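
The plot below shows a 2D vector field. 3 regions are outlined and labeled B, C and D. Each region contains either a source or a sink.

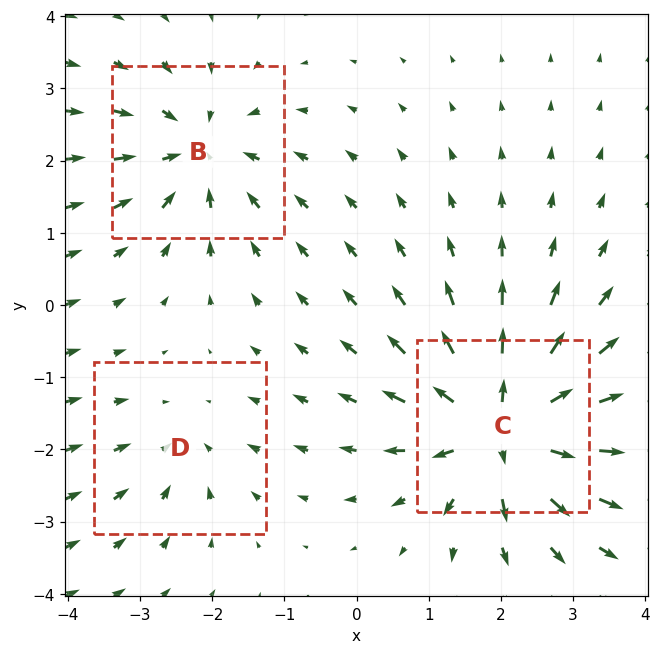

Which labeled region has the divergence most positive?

Divergence at each region's feature centre — B: about -4, C: about +6, D: about -2. Region C is most positive.

C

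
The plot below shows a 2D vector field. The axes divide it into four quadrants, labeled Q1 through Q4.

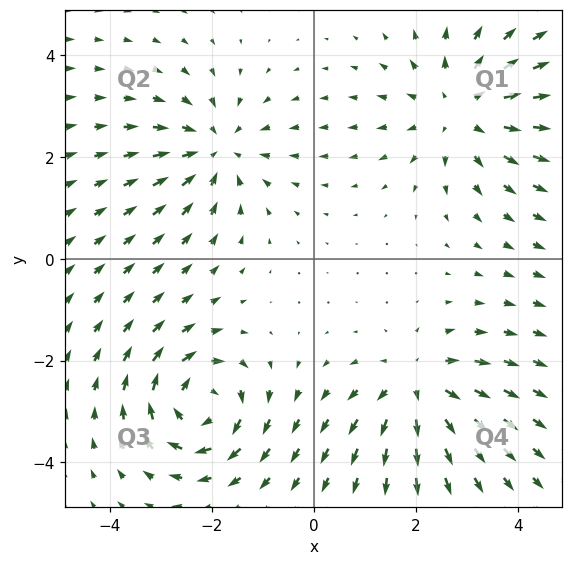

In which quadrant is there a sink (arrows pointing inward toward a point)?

The sink sits at approximately (-1.9, 2.1), which lies in quadrant Q2. The divergence there is about -4, negative as expected for a sink.

Q2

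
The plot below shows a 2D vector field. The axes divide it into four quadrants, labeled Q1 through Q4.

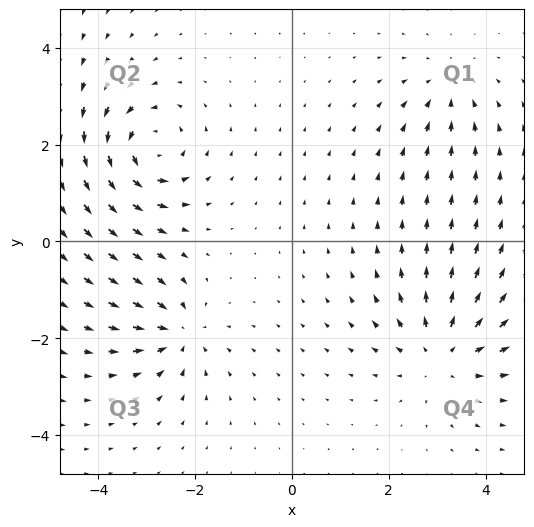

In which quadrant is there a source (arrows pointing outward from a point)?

The source sits at approximately (3.1, -2.3), which lies in quadrant Q4. The divergence there is about +4, positive as expected for a source.

Q4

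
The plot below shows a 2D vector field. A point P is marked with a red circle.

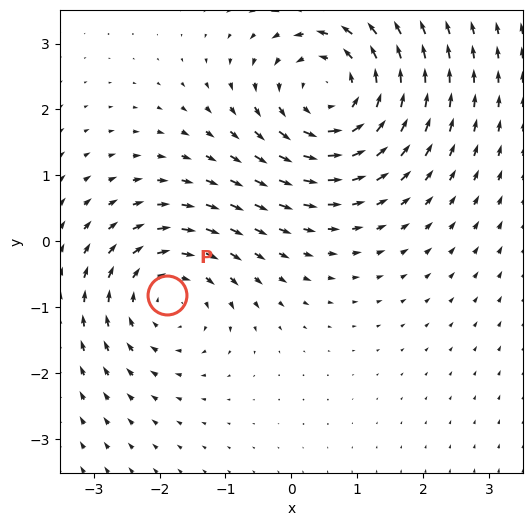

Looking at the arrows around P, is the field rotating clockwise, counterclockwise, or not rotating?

clockwise

Near P at (-1.9, -0.8) the arrows circulate clockwise. The curl (z-component) there is about -3; negative curl means clockwise rotation.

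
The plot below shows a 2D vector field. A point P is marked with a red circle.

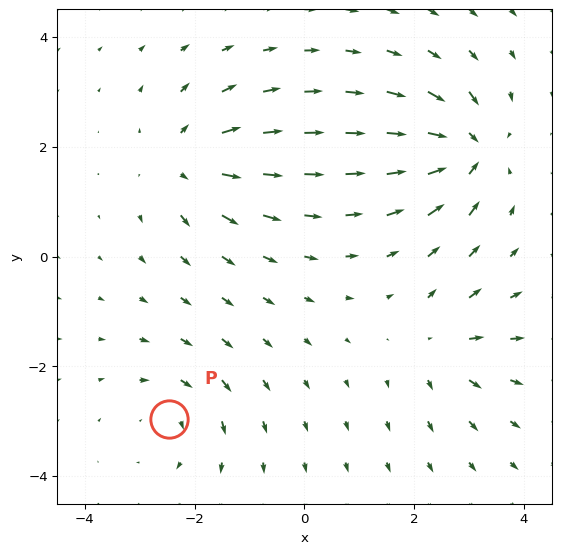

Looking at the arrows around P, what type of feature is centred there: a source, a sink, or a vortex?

At P (-2.5, -3.0) the arrows circulate clockwise. Divergence ≈0, curl about -3 — near-zero divergence with nonzero curl is a vortex.

vortex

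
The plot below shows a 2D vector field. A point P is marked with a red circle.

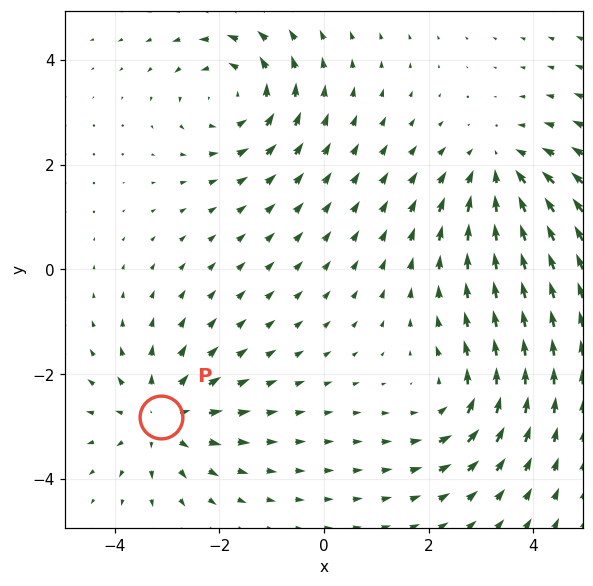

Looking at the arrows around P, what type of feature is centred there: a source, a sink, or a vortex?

At P (-3.1, -2.8) the arrows spread outward. Divergence about +5, curl ≈0 — positive divergence with near-zero curl is a source.

source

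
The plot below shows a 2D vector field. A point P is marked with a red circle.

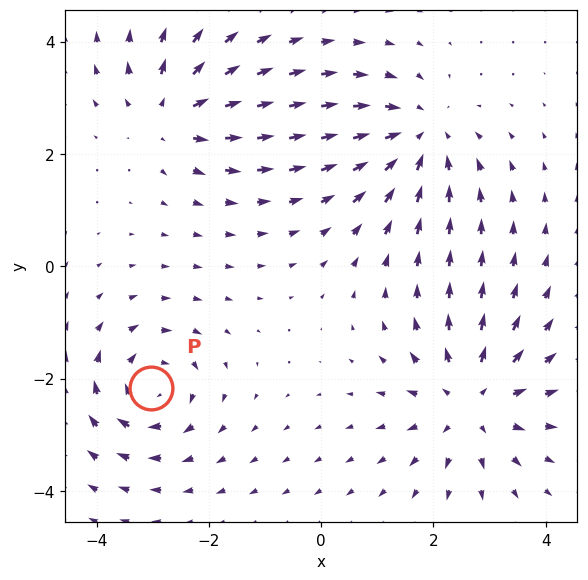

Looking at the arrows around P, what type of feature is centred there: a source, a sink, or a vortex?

vortex

At P (-3.0, -2.2) the arrows circulate clockwise. Divergence ≈0, curl about -4 — near-zero divergence with nonzero curl is a vortex.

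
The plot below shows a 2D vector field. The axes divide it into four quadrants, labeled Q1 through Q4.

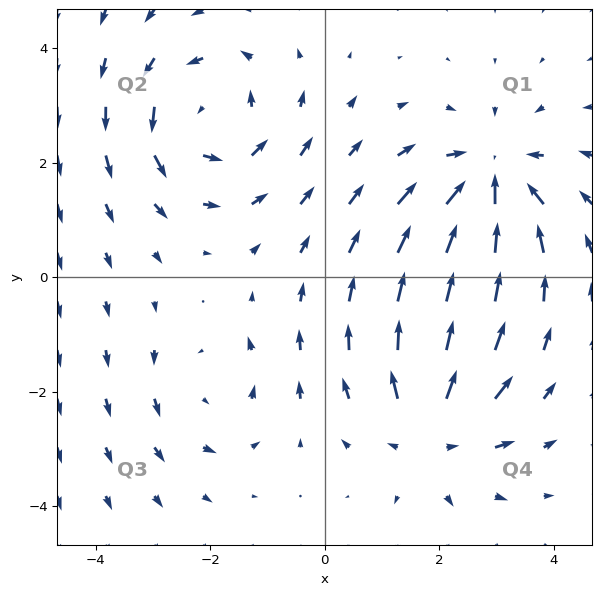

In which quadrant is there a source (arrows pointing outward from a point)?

The source sits at approximately (1.9, -2.7), which lies in quadrant Q4. The divergence there is about +4, positive as expected for a source.

Q4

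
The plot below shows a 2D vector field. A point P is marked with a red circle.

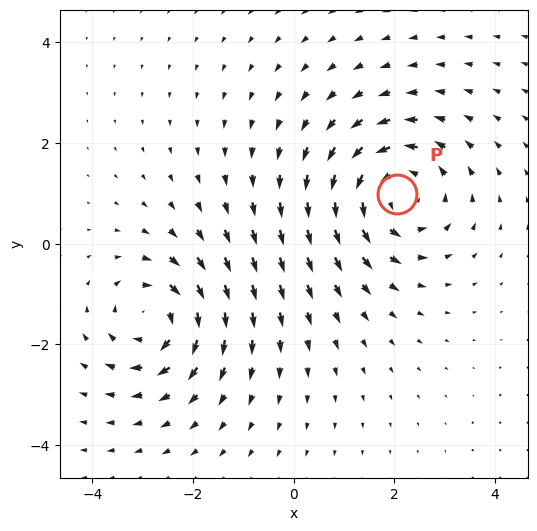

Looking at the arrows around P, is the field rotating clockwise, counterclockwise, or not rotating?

Near P at (2.1, 1.0) the arrows circulate counterclockwise. The curl (z-component) there is about +4; positive curl means counterclockwise rotation.

counterclockwise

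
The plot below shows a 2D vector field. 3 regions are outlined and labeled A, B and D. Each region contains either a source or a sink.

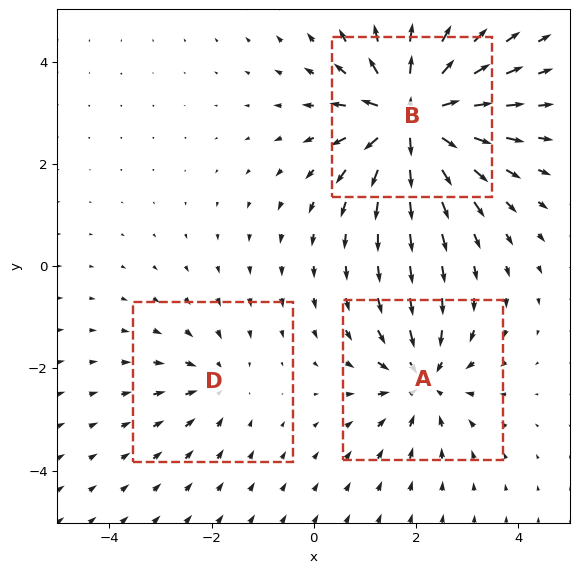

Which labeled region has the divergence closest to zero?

D

Divergence at each region's feature centre — A: about -4, B: about +6, D: about -2. Region D is closest to zero.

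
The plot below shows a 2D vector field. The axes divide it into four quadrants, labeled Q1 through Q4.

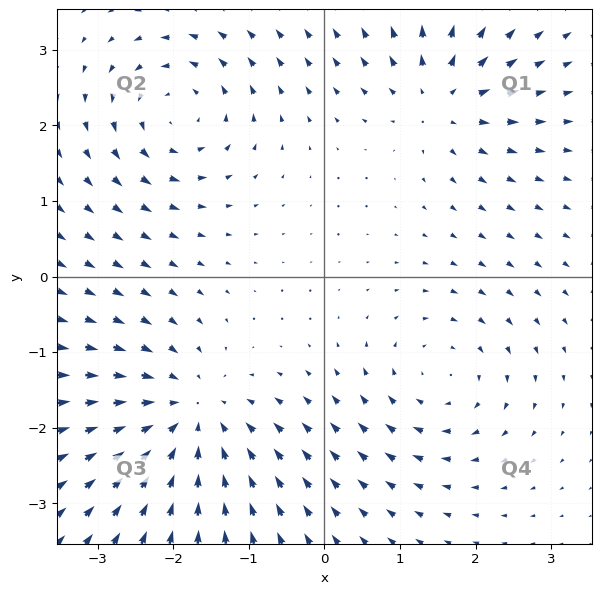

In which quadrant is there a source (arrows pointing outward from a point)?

Q1

The source sits at approximately (1.6, 2.3), which lies in quadrant Q1. The divergence there is about +4, positive as expected for a source.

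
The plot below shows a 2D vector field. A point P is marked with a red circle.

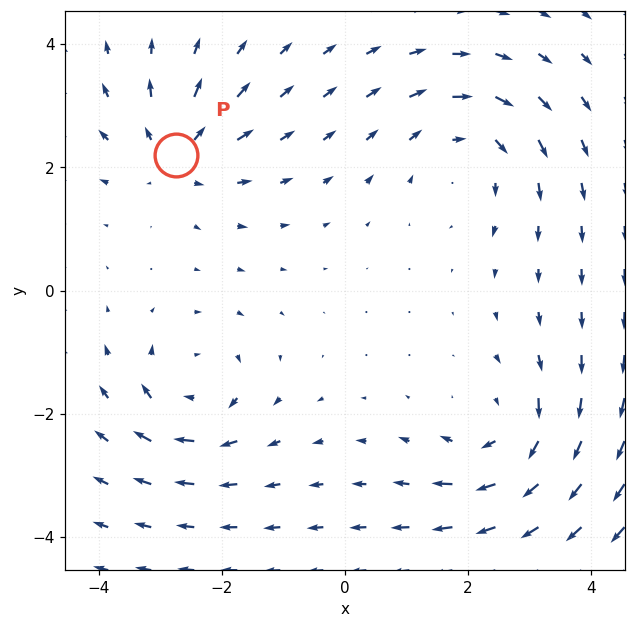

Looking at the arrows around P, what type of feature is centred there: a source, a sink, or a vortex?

At P (-2.7, 2.2) the arrows spread outward. Divergence about +4, curl ≈0 — positive divergence with near-zero curl is a source.

source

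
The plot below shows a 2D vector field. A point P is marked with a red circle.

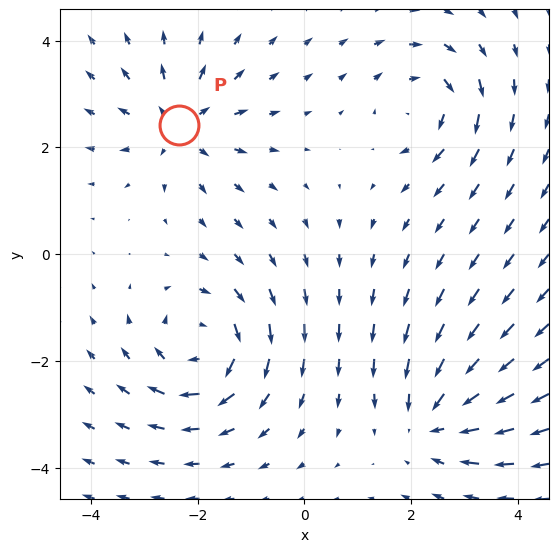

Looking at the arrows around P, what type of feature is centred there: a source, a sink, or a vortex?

At P (-2.3, 2.4) the arrows spread outward. Divergence about +4, curl ≈0 — positive divergence with near-zero curl is a source.

source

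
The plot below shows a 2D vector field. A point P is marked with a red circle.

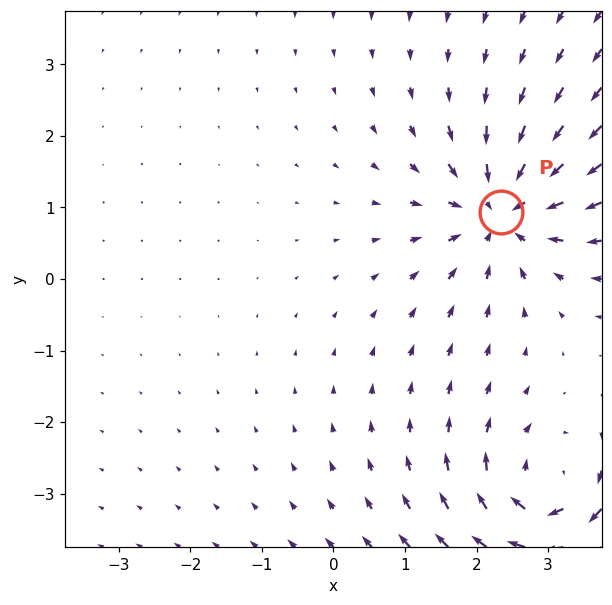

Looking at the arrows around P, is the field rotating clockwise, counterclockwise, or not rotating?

Near P at (2.3, 0.9) the arrows show no circulation. The curl there is ≈0.

not rotating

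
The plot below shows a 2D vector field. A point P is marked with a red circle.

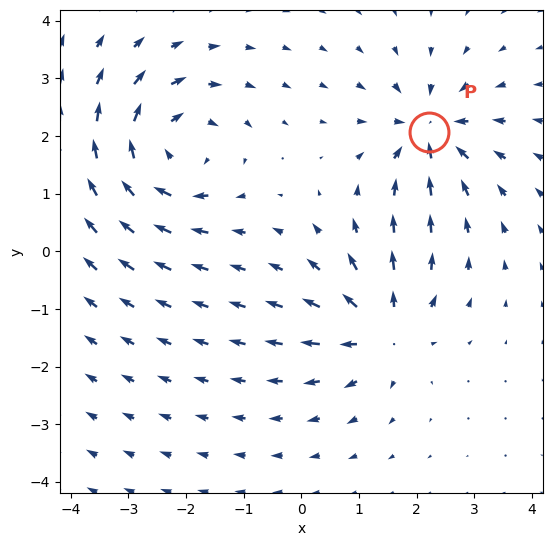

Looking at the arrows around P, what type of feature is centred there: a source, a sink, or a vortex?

sink

At P (2.2, 2.1) the arrows converge inward. Divergence about -5, curl ≈0 — negative divergence with near-zero curl is a sink.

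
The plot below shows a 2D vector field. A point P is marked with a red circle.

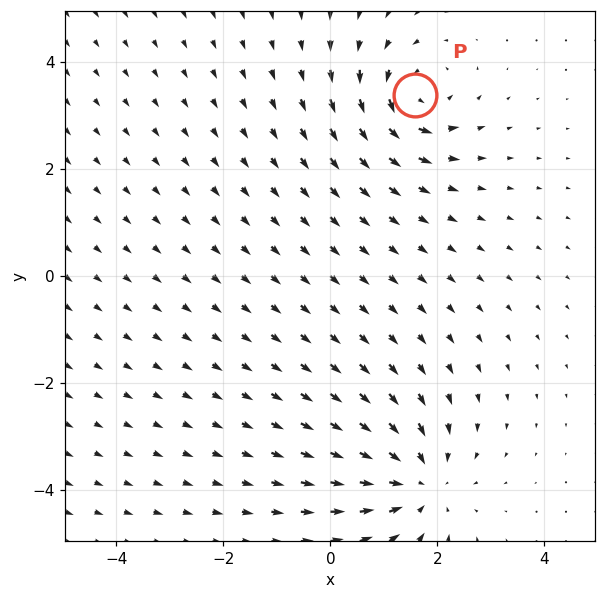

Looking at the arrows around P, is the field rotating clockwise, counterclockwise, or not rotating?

counterclockwise

Near P at (1.6, 3.4) the arrows circulate counterclockwise. The curl (z-component) there is about +4; positive curl means counterclockwise rotation.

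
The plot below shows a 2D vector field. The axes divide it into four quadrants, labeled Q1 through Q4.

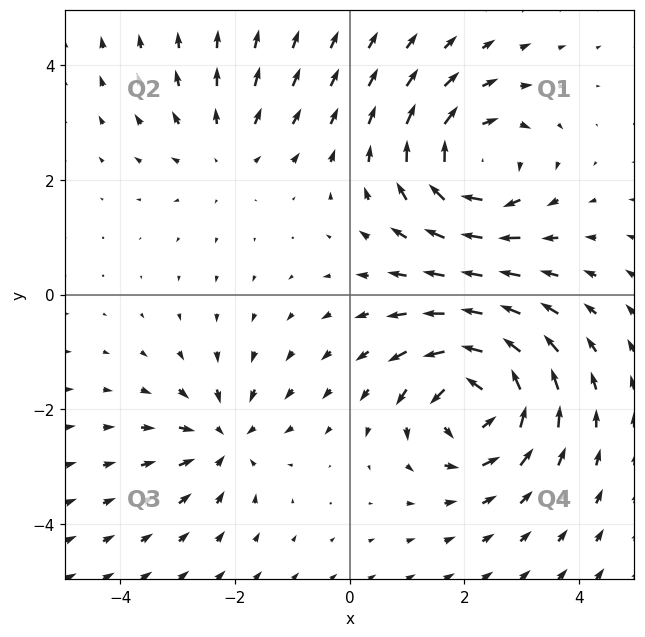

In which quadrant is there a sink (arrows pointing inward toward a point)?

The sink sits at approximately (-2.2, -2.5), which lies in quadrant Q3. The divergence there is about -4, negative as expected for a sink.

Q3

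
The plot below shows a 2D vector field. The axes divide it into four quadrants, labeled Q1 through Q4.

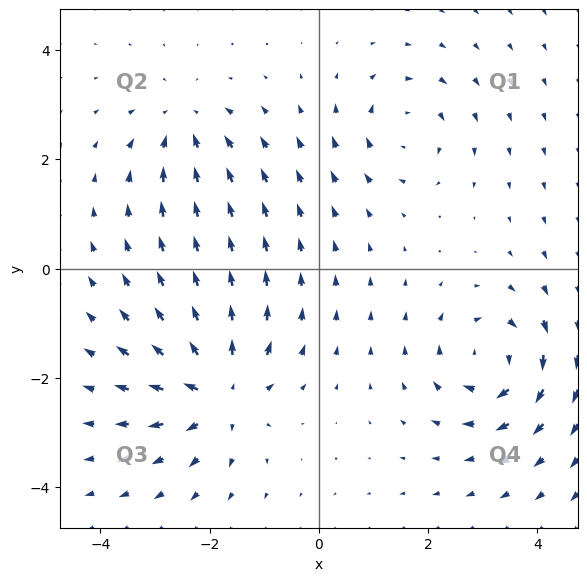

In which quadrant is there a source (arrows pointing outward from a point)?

The source sits at approximately (-1.8, -2.3), which lies in quadrant Q3. The divergence there is about +5, positive as expected for a source.

Q3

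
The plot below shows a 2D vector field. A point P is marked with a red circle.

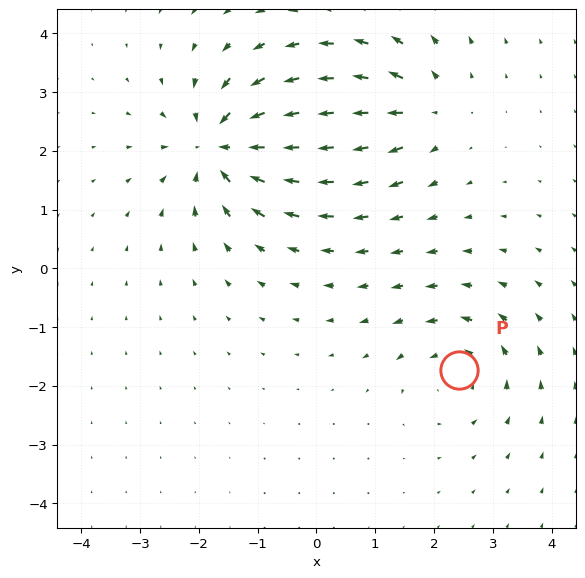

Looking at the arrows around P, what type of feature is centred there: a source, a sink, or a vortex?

vortex

At P (2.4, -1.7) the arrows circulate counterclockwise. Divergence ≈0, curl about +3 — near-zero divergence with nonzero curl is a vortex.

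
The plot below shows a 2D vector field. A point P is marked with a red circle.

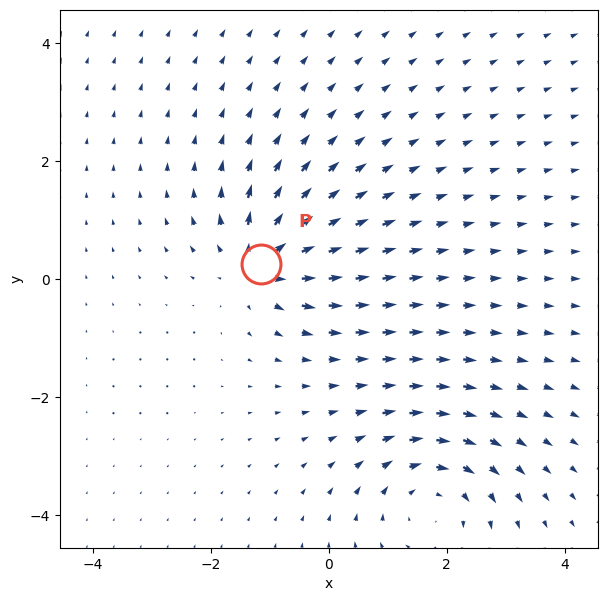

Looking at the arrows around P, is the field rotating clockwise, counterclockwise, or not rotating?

Near P at (-1.1, 0.3) the arrows show no circulation. The curl there is ≈0.

not rotating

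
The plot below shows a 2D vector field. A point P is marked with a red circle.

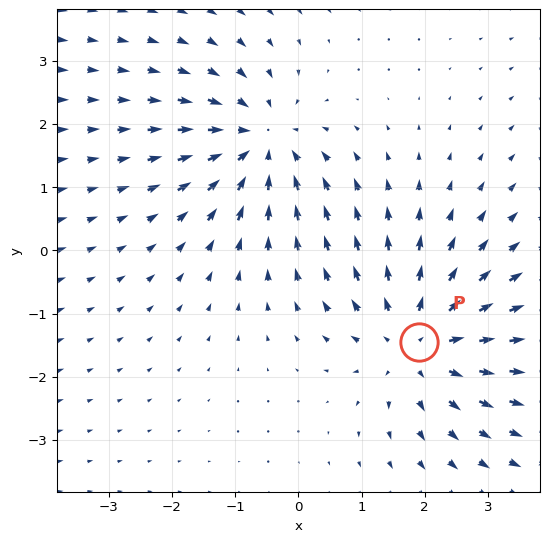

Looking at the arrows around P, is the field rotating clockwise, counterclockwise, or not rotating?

Near P at (1.9, -1.5) the arrows show no circulation. The curl there is ≈0.

not rotating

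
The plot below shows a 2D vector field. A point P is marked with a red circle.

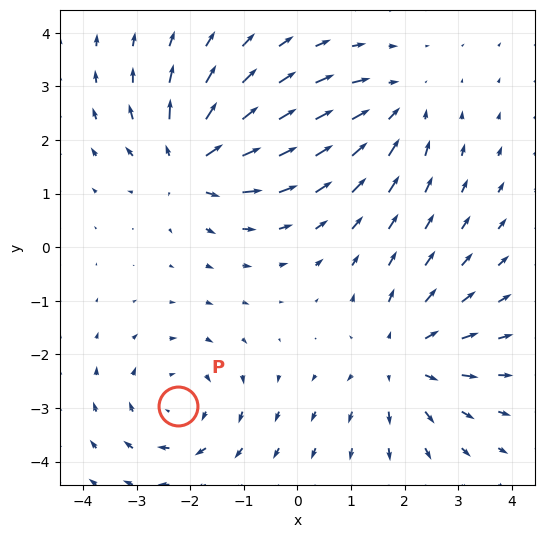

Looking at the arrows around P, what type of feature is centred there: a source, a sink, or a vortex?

At P (-2.2, -3.0) the arrows circulate clockwise. Divergence ≈0, curl about -3 — near-zero divergence with nonzero curl is a vortex.

vortex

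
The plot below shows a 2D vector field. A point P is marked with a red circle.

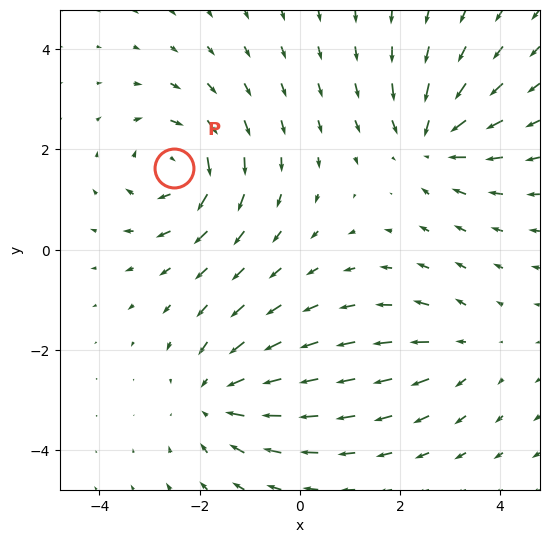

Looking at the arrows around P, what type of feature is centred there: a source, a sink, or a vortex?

At P (-2.5, 1.6) the arrows circulate clockwise. Divergence ≈0, curl about -6 — near-zero divergence with nonzero curl is a vortex.

vortex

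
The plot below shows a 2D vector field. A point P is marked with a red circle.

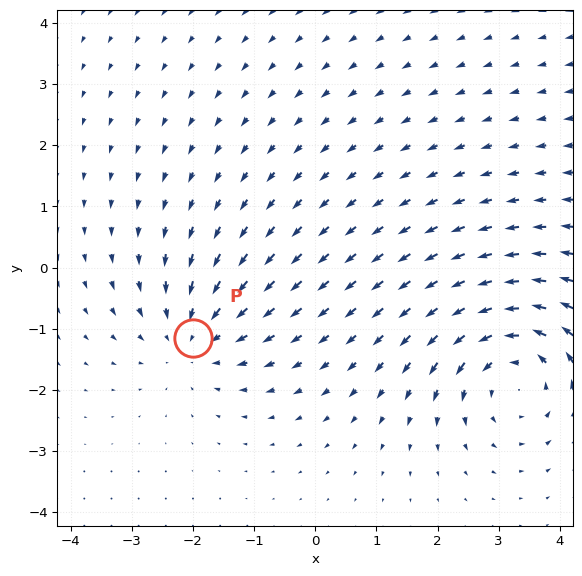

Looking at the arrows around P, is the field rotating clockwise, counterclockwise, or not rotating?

Near P at (-2.0, -1.2) the arrows show no circulation. The curl there is ≈0.

not rotating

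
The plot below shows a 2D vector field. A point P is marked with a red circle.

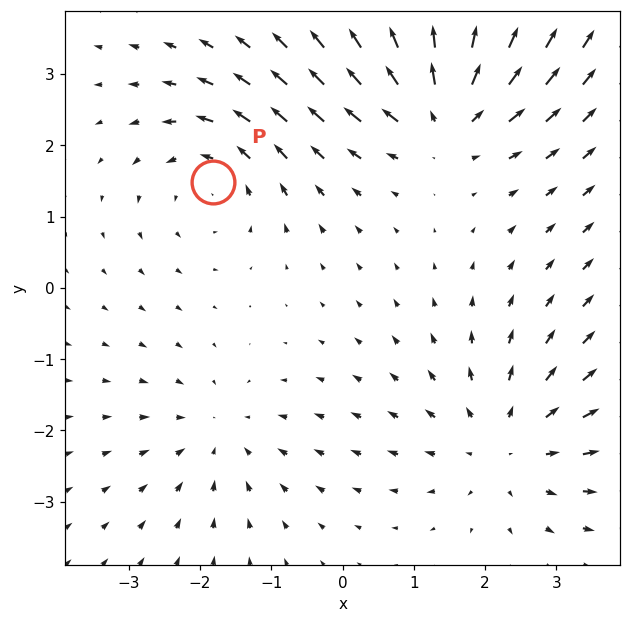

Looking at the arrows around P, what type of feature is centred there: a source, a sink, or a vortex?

At P (-1.8, 1.5) the arrows circulate counterclockwise. Divergence ≈0, curl about +3 — near-zero divergence with nonzero curl is a vortex.

vortex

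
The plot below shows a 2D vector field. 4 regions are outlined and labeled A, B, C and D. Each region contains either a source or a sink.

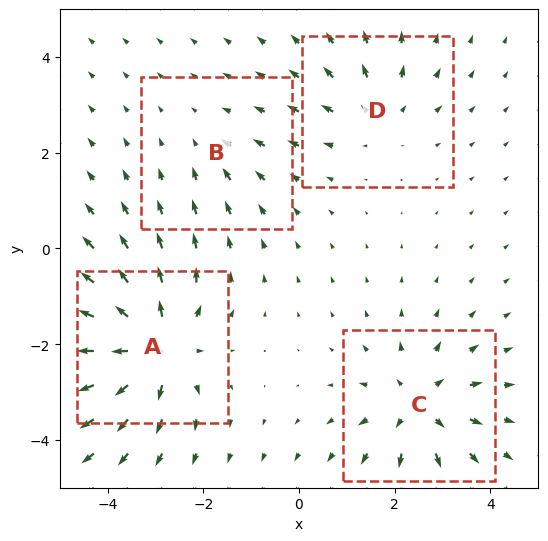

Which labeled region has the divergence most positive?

Divergence at each region's feature centre — A: about +7, B: about -2, C: about +5, D: about +4. Region A is most positive.

A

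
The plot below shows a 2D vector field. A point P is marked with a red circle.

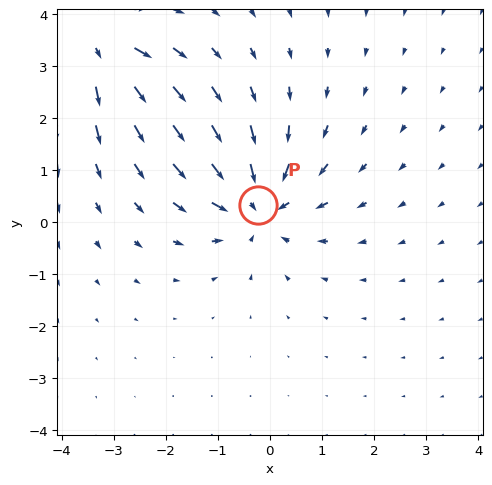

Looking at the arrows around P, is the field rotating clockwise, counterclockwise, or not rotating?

not rotating

Near P at (-0.2, 0.3) the arrows show no circulation. The curl there is ≈0.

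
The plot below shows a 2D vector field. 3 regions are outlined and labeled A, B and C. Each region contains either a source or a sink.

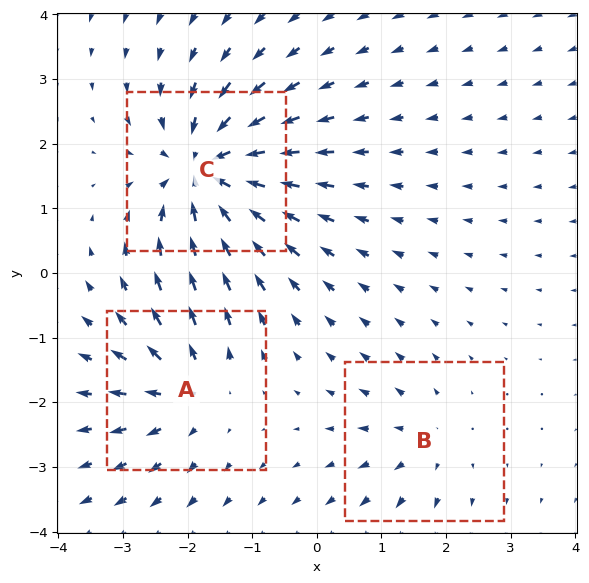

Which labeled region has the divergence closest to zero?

Divergence at each region's feature centre — A: about +4, B: about +2, C: about -6. Region B is closest to zero.

B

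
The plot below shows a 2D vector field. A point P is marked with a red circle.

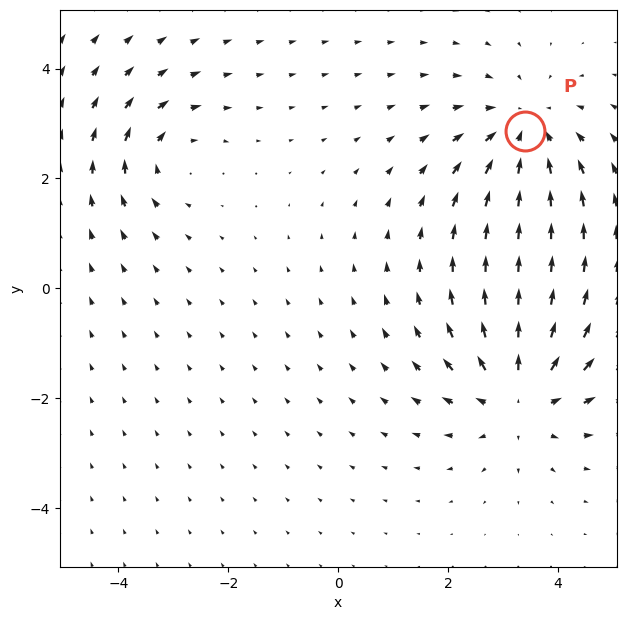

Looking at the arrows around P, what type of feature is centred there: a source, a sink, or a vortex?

sink

At P (3.4, 2.9) the arrows converge inward. Divergence about -4, curl ≈0 — negative divergence with near-zero curl is a sink.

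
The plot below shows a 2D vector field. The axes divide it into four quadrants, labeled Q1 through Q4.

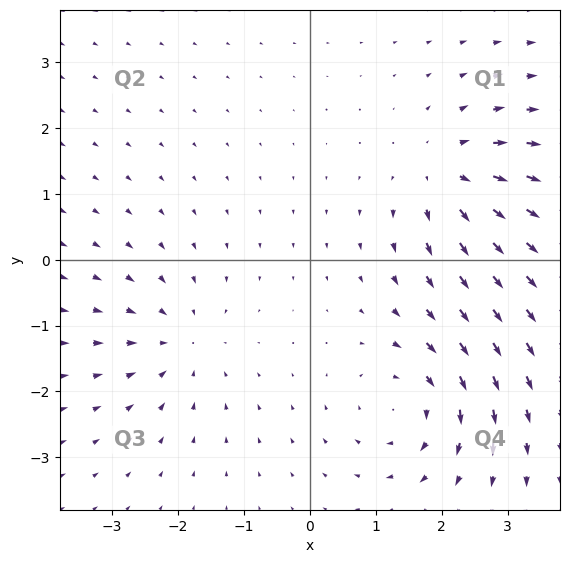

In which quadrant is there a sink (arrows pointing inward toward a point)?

The sink sits at approximately (-2.0, -1.3), which lies in quadrant Q3. The divergence there is about -3, negative as expected for a sink.

Q3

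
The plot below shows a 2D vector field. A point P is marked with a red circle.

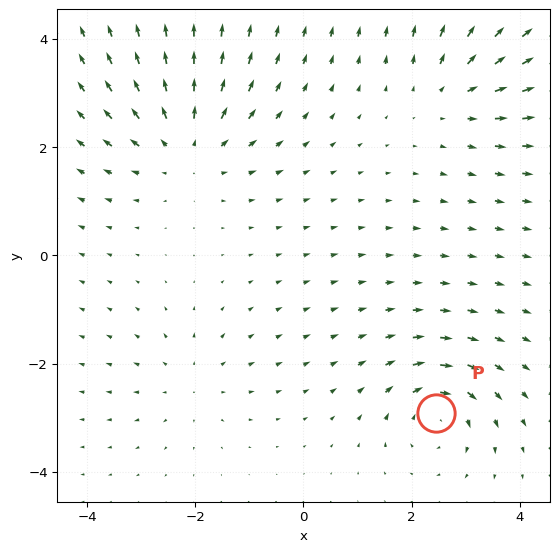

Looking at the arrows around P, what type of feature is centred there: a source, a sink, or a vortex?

At P (2.5, -2.9) the arrows circulate clockwise. Divergence ≈0, curl about -5 — near-zero divergence with nonzero curl is a vortex.

vortex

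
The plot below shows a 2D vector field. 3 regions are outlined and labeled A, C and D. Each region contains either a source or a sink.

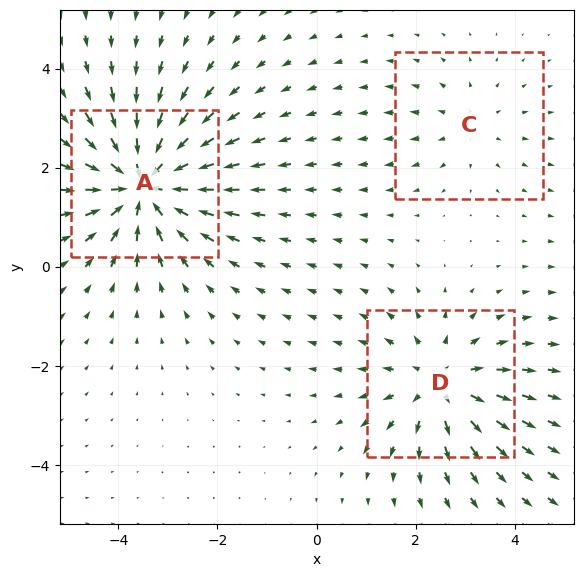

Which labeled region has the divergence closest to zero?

Divergence at each region's feature centre — A: about -5, C: about +2, D: about +3. Region C is closest to zero.

C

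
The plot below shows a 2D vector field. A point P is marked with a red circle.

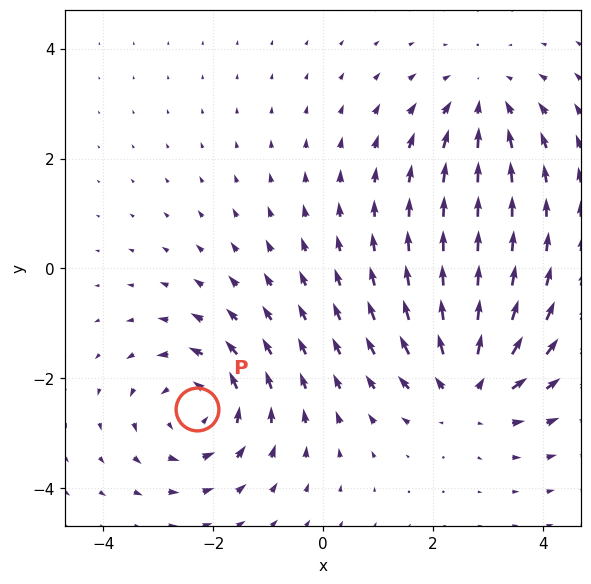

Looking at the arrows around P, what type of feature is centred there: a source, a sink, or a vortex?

At P (-2.3, -2.6) the arrows circulate counterclockwise. Divergence ≈0, curl about +4 — near-zero divergence with nonzero curl is a vortex.

vortex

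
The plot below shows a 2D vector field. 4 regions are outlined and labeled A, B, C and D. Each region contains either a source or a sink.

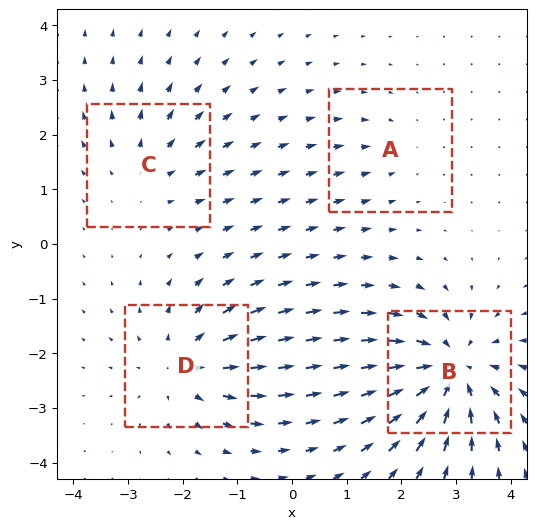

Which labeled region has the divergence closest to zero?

Divergence at each region's feature centre — A: about -2, B: about -7, C: about +3, D: about +5. Region A is closest to zero.

A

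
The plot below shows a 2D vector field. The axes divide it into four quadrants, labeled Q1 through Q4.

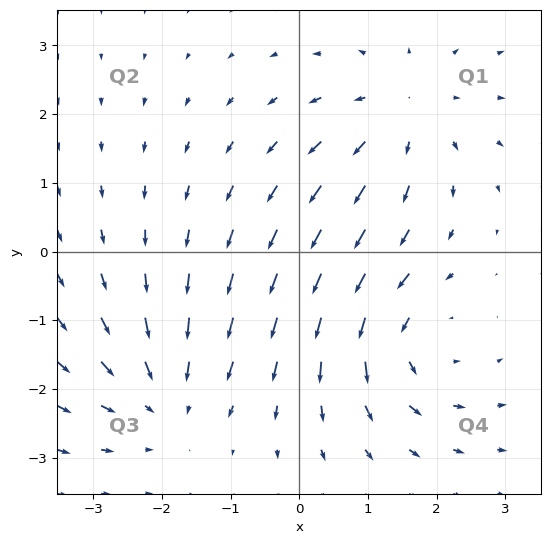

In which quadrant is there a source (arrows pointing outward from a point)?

The source sits at approximately (1.5, 2.0), which lies in quadrant Q1. The divergence there is about +4, positive as expected for a source.

Q1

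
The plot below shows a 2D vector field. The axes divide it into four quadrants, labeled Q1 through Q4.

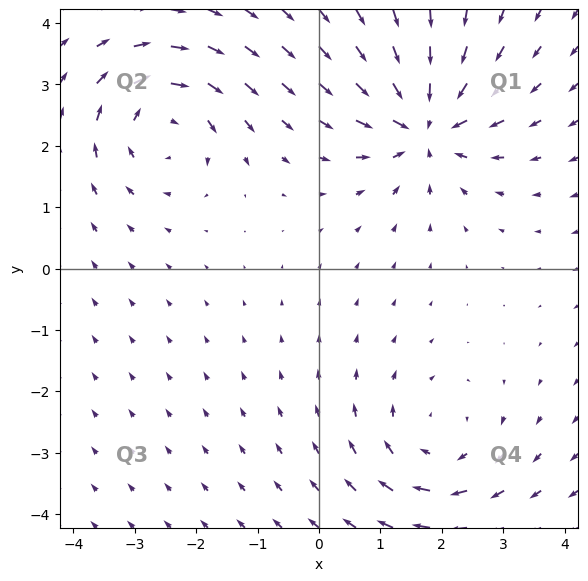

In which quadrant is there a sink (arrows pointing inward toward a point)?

The sink sits at approximately (1.7, 2.3), which lies in quadrant Q1. The divergence there is about -6, negative as expected for a sink.

Q1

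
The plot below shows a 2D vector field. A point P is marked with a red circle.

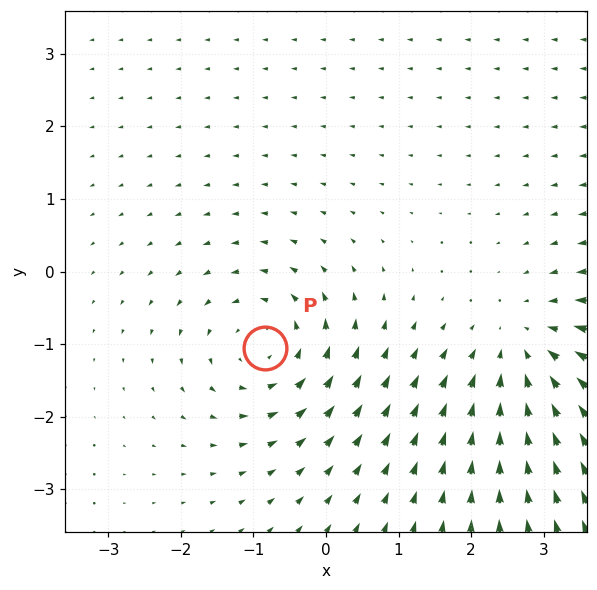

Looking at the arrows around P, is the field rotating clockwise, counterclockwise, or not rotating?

counterclockwise

Near P at (-0.8, -1.1) the arrows circulate counterclockwise. The curl (z-component) there is about +4; positive curl means counterclockwise rotation.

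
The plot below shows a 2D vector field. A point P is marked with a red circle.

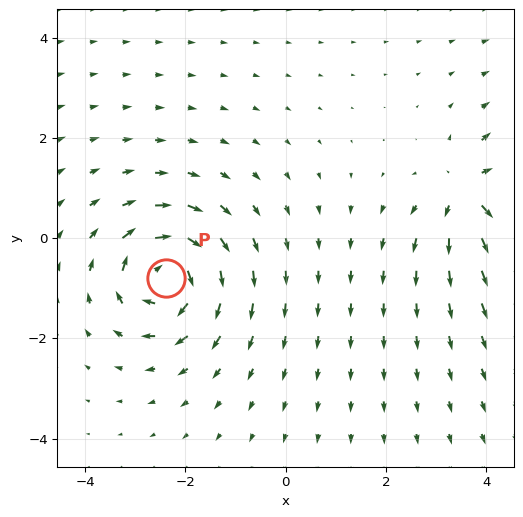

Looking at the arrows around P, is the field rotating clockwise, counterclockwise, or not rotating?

Near P at (-2.4, -0.8) the arrows circulate clockwise. The curl (z-component) there is about -6; negative curl means clockwise rotation.

clockwise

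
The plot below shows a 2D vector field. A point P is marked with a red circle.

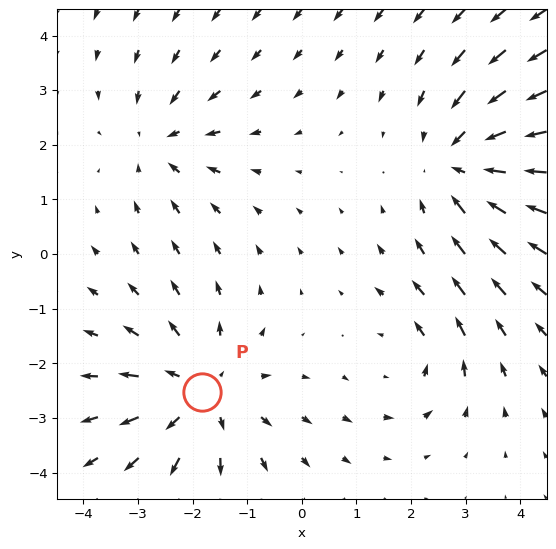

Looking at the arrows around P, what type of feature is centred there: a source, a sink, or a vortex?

At P (-1.8, -2.5) the arrows spread outward. Divergence about +4, curl ≈0 — positive divergence with near-zero curl is a source.

source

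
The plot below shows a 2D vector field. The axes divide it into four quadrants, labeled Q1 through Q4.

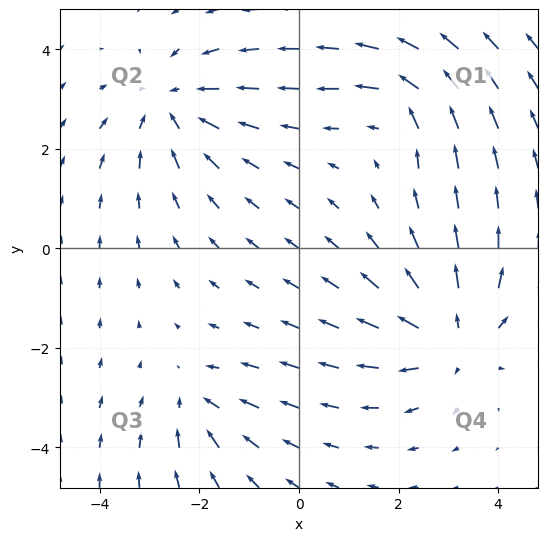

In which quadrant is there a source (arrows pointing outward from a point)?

The source sits at approximately (3.1, -1.8), which lies in quadrant Q4. The divergence there is about +5, positive as expected for a source.

Q4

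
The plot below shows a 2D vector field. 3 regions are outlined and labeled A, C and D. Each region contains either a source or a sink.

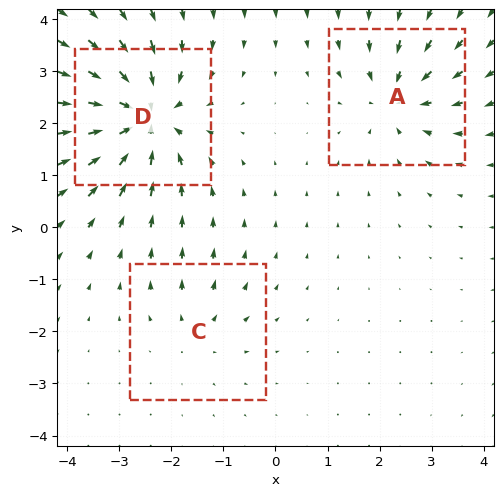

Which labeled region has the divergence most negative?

Divergence at each region's feature centre — A: about -4, C: about +2, D: about -6. Region D is most negative.

D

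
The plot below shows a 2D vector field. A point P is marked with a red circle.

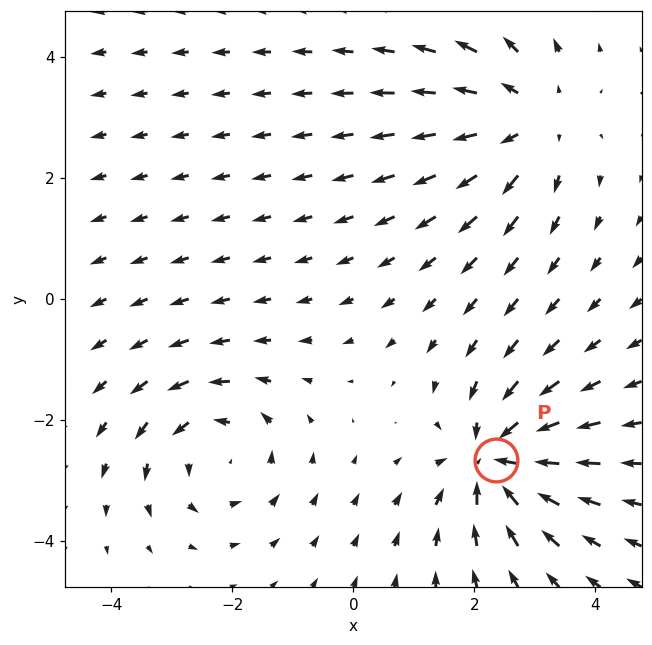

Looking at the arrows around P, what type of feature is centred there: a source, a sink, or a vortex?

At P (2.4, -2.7) the arrows converge inward. Divergence about -5, curl ≈0 — negative divergence with near-zero curl is a sink.

sink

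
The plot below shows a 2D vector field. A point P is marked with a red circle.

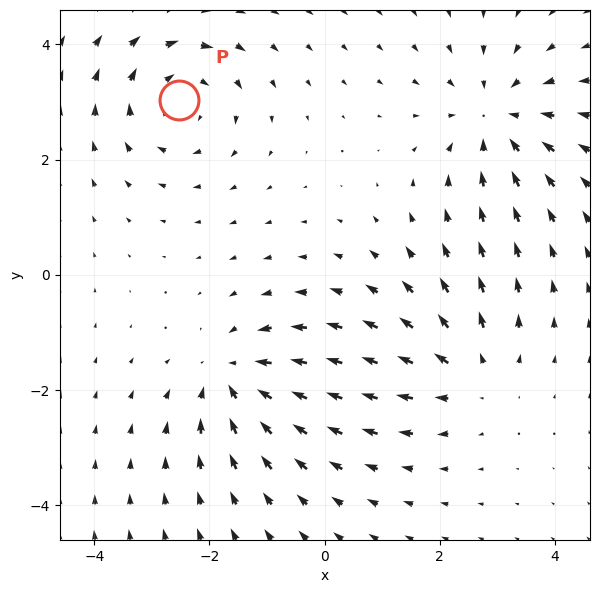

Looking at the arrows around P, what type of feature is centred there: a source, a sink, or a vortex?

At P (-2.5, 3.0) the arrows circulate clockwise. Divergence ≈0, curl about -4 — near-zero divergence with nonzero curl is a vortex.

vortex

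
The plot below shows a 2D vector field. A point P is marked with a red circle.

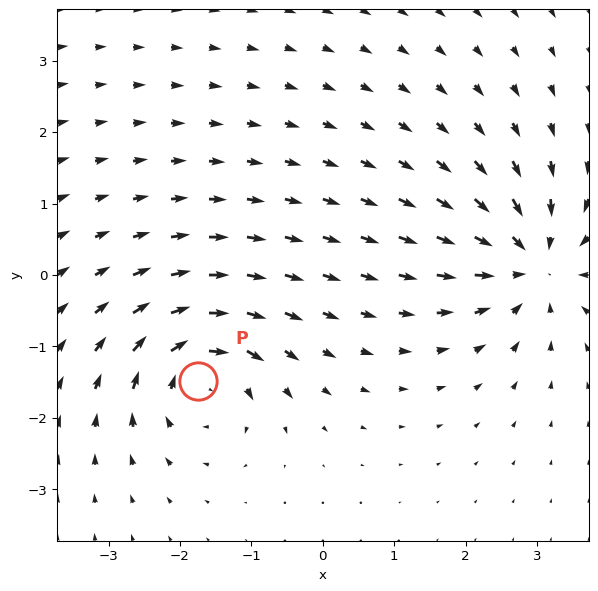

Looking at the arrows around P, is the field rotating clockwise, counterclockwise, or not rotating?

Near P at (-1.7, -1.5) the arrows circulate clockwise. The curl (z-component) there is about -6; negative curl means clockwise rotation.

clockwise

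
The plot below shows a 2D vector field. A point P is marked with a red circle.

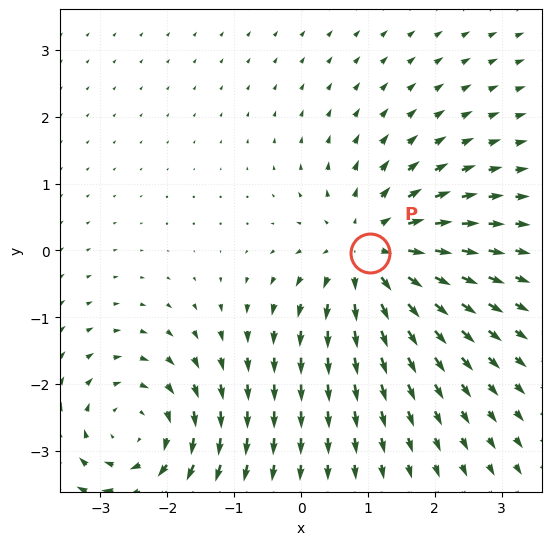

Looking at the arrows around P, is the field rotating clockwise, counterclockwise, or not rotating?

not rotating

Near P at (1.0, -0.0) the arrows show no circulation. The curl there is ≈0.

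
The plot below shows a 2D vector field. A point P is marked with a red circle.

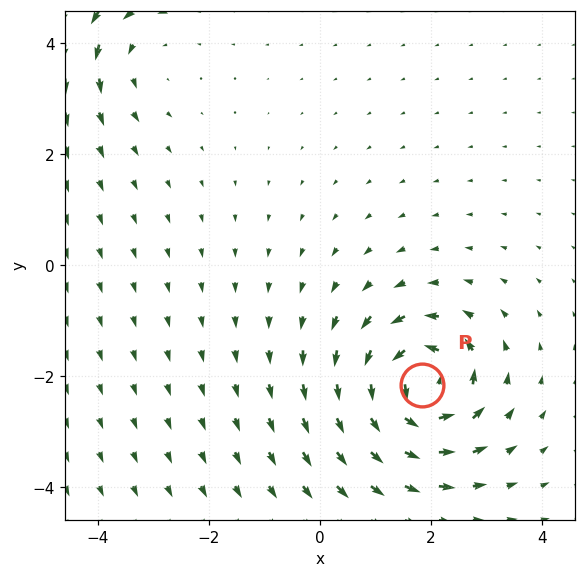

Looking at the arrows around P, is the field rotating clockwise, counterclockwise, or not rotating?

counterclockwise

Near P at (1.8, -2.1) the arrows circulate counterclockwise. The curl (z-component) there is about +7; positive curl means counterclockwise rotation.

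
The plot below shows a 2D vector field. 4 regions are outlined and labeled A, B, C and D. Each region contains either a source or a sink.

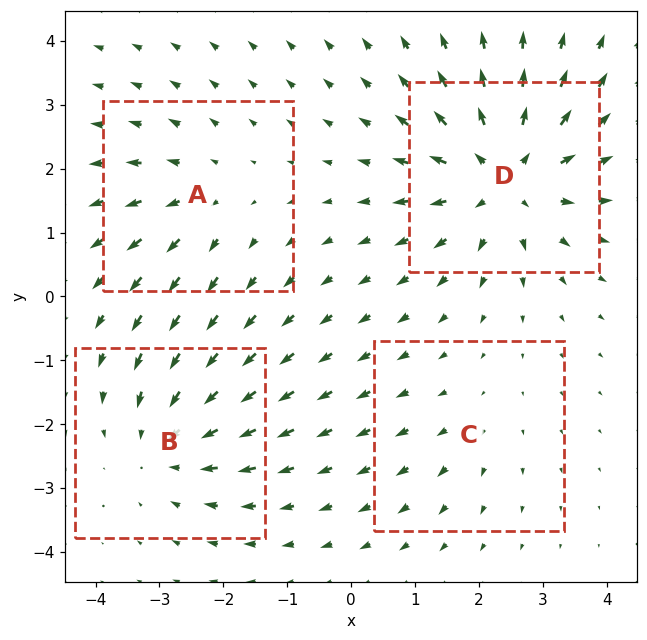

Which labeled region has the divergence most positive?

D

Divergence at each region's feature centre — A: about +3, B: about -4, C: about +2, D: about +6. Region D is most positive.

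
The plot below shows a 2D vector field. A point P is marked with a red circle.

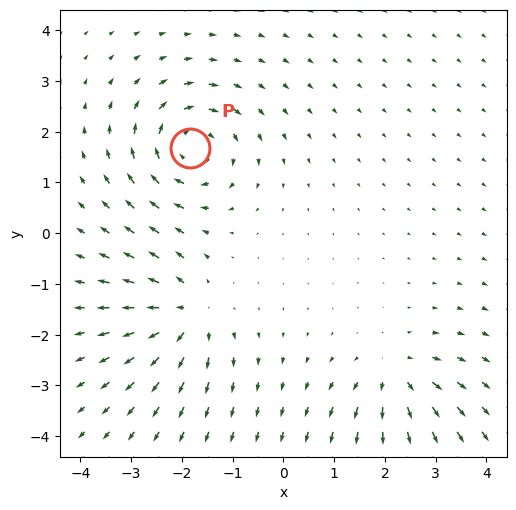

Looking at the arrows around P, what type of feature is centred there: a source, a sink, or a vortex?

At P (-1.8, 1.7) the arrows circulate clockwise. Divergence ≈0, curl about -5 — near-zero divergence with nonzero curl is a vortex.

vortex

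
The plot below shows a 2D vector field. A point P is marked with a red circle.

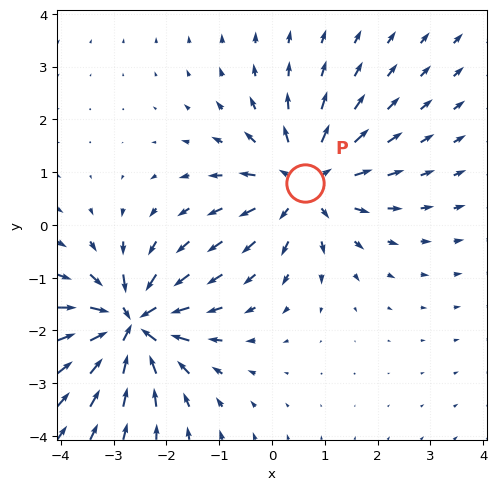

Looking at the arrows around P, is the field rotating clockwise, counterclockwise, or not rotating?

Near P at (0.6, 0.8) the arrows show no circulation. The curl there is ≈0.

not rotating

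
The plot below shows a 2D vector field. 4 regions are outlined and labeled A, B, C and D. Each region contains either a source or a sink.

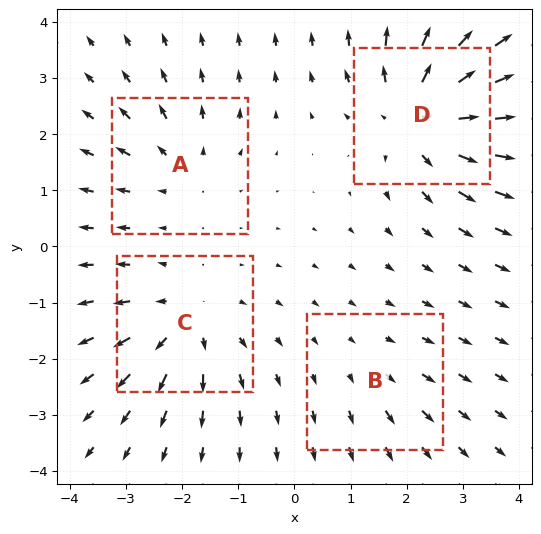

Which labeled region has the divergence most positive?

D

Divergence at each region's feature centre — A: about +4, B: about +2, C: about +5, D: about +7. Region D is most positive.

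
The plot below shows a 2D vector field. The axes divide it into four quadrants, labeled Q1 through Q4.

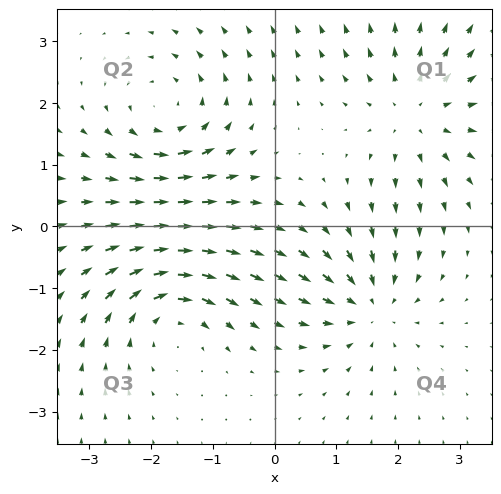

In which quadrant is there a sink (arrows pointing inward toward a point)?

Q4

The sink sits at approximately (1.6, -1.3), which lies in quadrant Q4. The divergence there is about -3, negative as expected for a sink.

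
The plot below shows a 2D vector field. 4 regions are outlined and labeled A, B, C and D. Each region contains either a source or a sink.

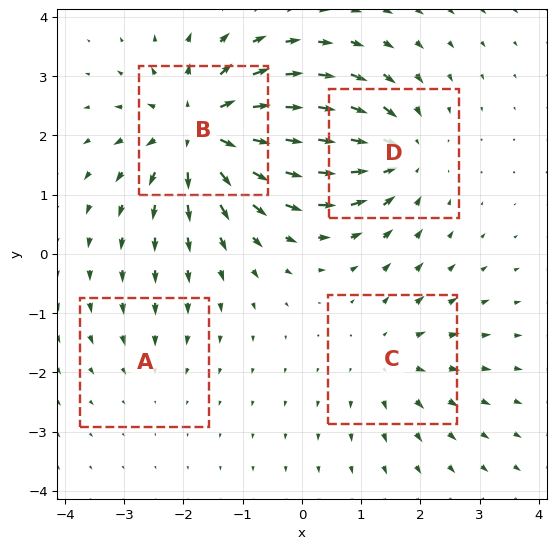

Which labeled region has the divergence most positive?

Divergence at each region's feature centre — A: about -2, B: about +8, C: about +3, D: about -5. Region B is most positive.

B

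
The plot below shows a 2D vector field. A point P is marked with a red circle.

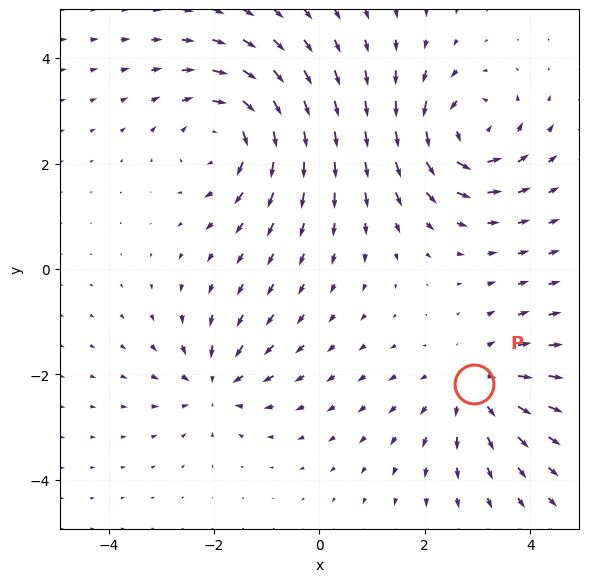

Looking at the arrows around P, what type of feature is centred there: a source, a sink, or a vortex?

source

At P (2.9, -2.2) the arrows spread outward. Divergence about +3, curl ≈0 — positive divergence with near-zero curl is a source.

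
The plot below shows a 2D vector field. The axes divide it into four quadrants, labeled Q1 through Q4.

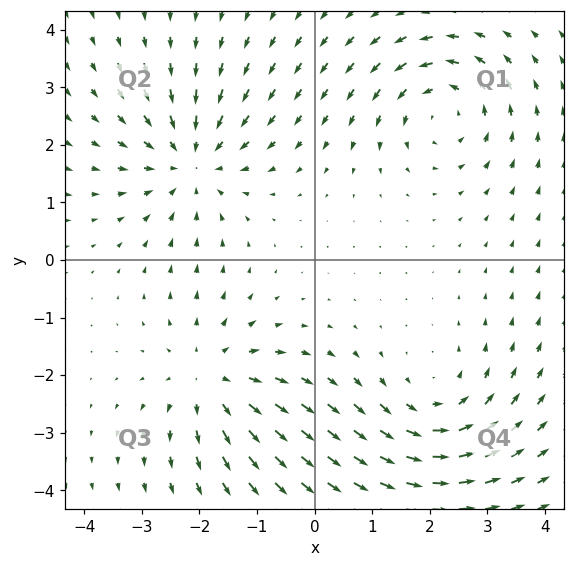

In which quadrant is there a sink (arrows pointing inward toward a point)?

The sink sits at approximately (-2.1, 1.7), which lies in quadrant Q2. The divergence there is about -4, negative as expected for a sink.

Q2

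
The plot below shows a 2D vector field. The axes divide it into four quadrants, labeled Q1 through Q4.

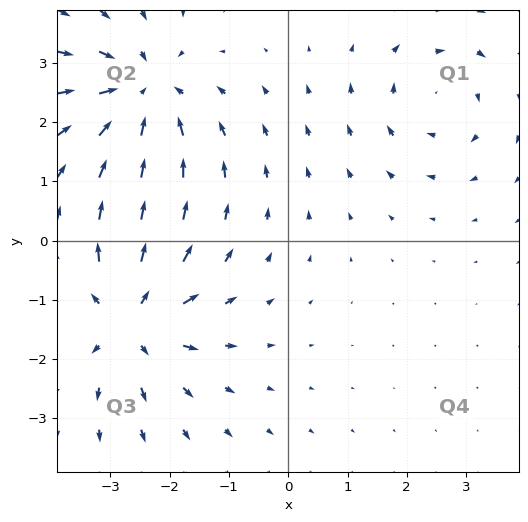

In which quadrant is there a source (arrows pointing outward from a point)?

Q3

The source sits at approximately (-2.6, -1.3), which lies in quadrant Q3. The divergence there is about +5, positive as expected for a source.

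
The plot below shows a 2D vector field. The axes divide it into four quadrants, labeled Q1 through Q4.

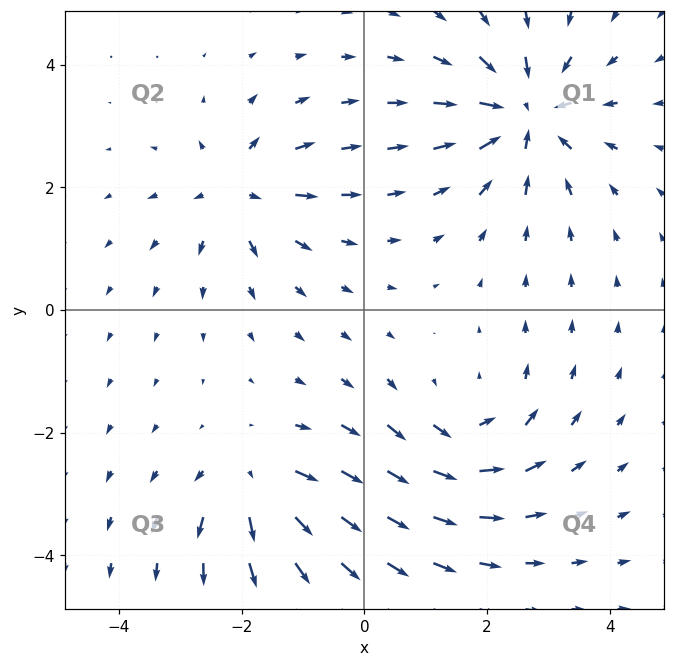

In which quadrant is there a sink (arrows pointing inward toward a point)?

The sink sits at approximately (2.6, 3.2), which lies in quadrant Q1. The divergence there is about -6, negative as expected for a sink.

Q1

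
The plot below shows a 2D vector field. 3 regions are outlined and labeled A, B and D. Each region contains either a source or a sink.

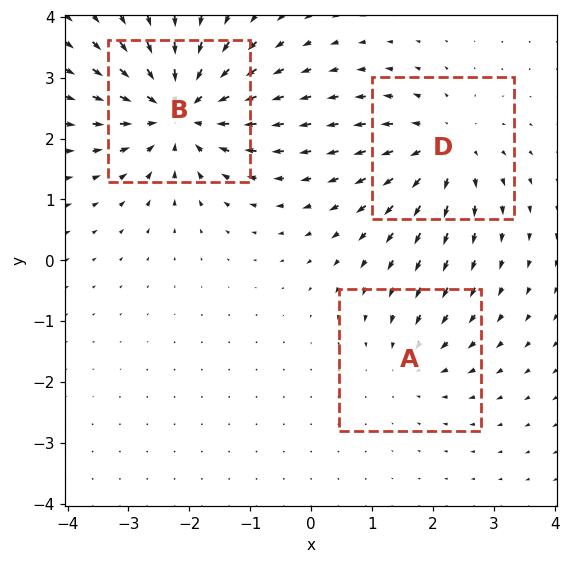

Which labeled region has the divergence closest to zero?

A

Divergence at each region's feature centre — A: about -2, B: about -5, D: about +3. Region A is closest to zero.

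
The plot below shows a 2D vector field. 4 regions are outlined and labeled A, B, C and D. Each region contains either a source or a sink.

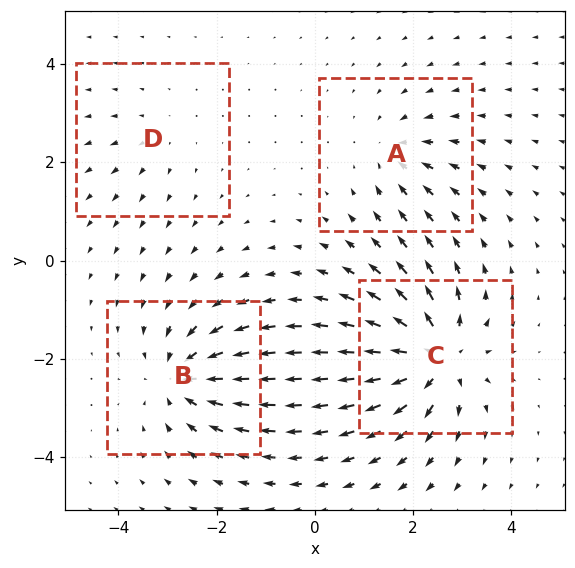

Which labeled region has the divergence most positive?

C

Divergence at each region's feature centre — A: about -4, B: about -6, C: about +7, D: about +2. Region C is most positive.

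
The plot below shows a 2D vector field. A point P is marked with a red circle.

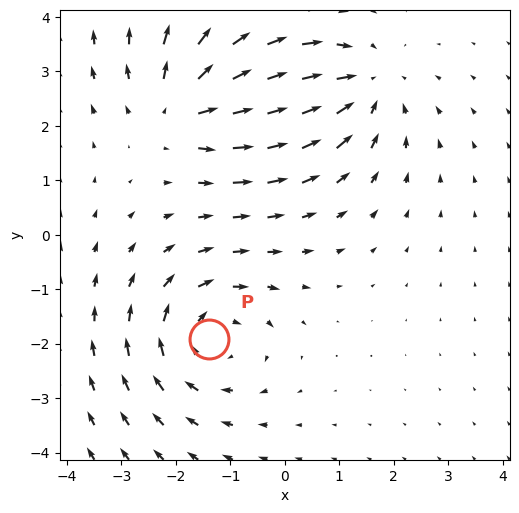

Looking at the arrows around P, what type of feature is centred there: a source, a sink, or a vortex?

At P (-1.4, -1.9) the arrows circulate clockwise. Divergence ≈0, curl about -4 — near-zero divergence with nonzero curl is a vortex.

vortex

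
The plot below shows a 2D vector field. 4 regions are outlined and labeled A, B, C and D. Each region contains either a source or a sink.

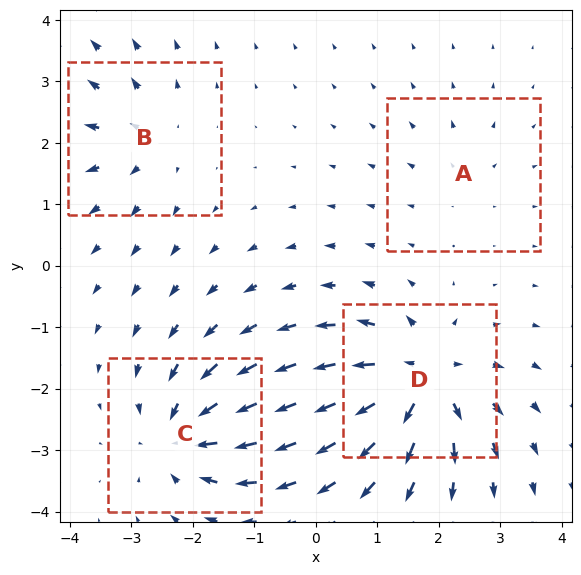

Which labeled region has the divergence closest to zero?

A

Divergence at each region's feature centre — A: about +2, B: about +4, C: about -6, D: about +8. Region A is closest to zero.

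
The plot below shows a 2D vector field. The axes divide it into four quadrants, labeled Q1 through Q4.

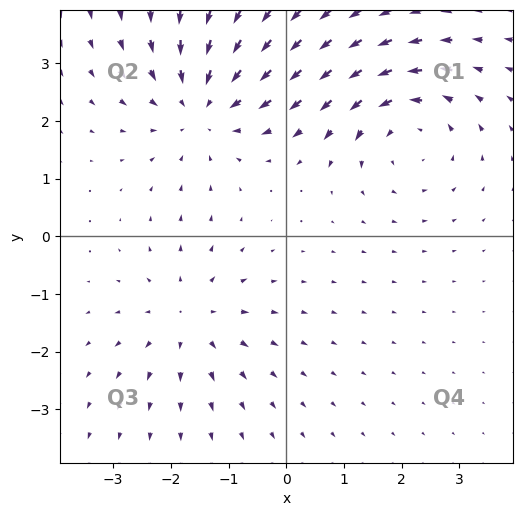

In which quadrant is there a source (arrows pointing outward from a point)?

The source sits at approximately (-1.7, -1.4), which lies in quadrant Q3. The divergence there is about +3, positive as expected for a source.

Q3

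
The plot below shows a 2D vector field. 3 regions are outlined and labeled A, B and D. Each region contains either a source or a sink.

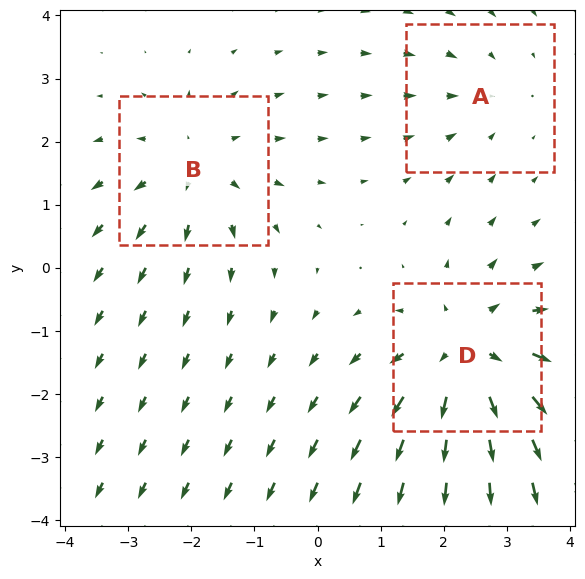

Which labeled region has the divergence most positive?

Divergence at each region's feature centre — A: about -2, B: about +3, D: about +4. Region D is most positive.

D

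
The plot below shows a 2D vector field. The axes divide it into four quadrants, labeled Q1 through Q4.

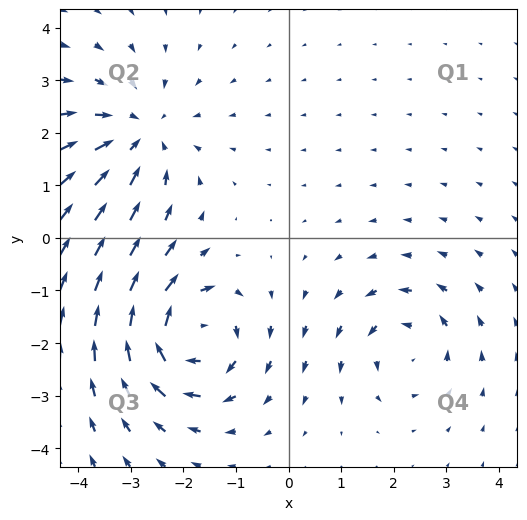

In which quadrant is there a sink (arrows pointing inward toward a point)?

Q2

The sink sits at approximately (-2.8, 2.0), which lies in quadrant Q2. The divergence there is about -4, negative as expected for a sink.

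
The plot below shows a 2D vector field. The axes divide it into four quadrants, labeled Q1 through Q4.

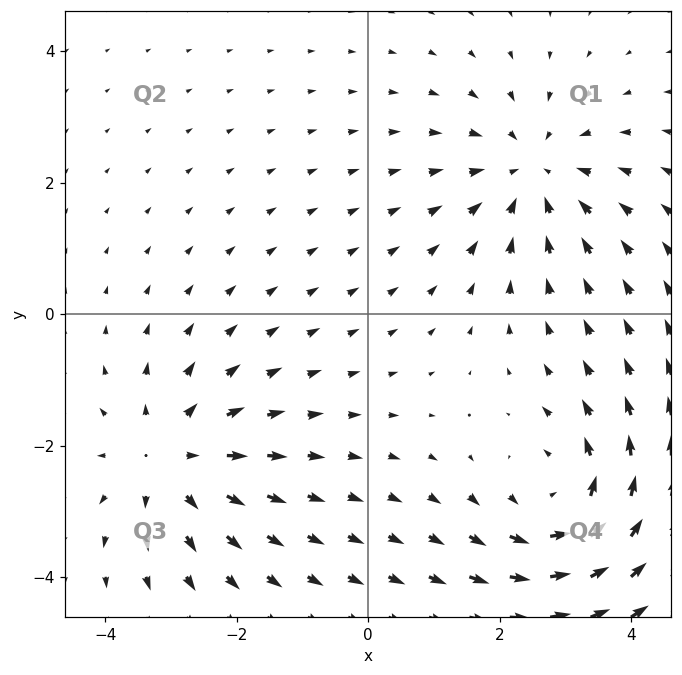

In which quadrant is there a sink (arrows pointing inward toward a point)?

The sink sits at approximately (2.5, 2.2), which lies in quadrant Q1. The divergence there is about -4, negative as expected for a sink.

Q1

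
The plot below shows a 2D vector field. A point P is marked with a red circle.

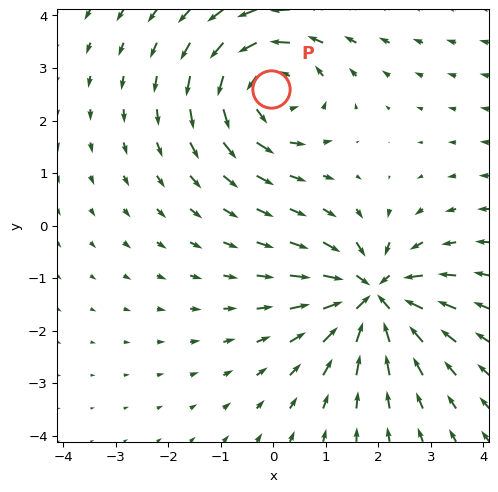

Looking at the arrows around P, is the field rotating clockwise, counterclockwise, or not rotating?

counterclockwise

Near P at (-0.0, 2.6) the arrows circulate counterclockwise. The curl (z-component) there is about +4; positive curl means counterclockwise rotation.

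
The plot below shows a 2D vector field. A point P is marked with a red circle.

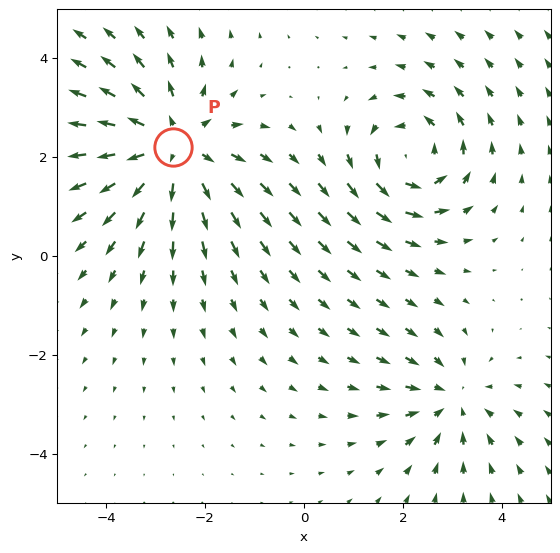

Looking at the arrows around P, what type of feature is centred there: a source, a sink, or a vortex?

At P (-2.7, 2.2) the arrows spread outward. Divergence about +4, curl ≈0 — positive divergence with near-zero curl is a source.

source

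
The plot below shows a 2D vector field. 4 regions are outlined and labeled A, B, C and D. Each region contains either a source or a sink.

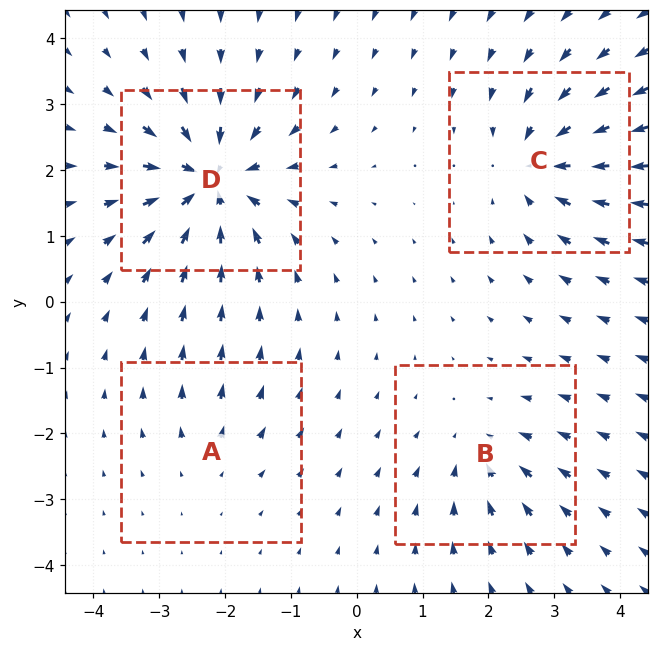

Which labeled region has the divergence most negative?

Divergence at each region's feature centre — A: about +2, B: about -4, C: about -6, D: about -9. Region D is most negative.

D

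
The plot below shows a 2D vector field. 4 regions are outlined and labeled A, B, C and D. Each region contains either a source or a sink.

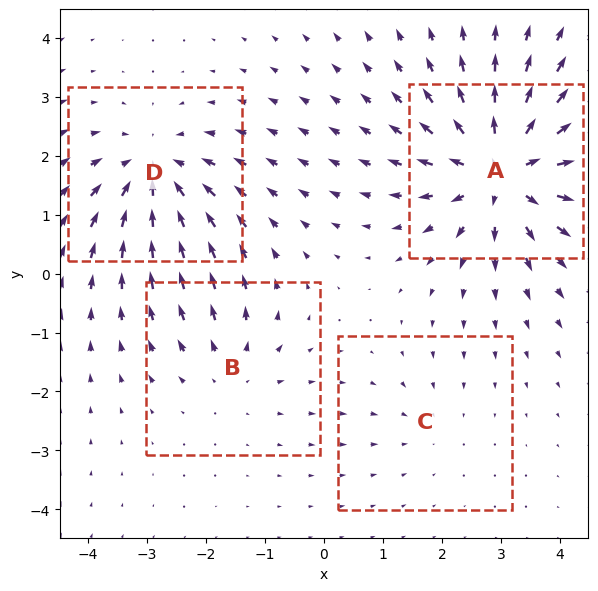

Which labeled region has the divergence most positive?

A

Divergence at each region's feature centre — A: about +7, B: about +3, C: about -2, D: about -5. Region A is most positive.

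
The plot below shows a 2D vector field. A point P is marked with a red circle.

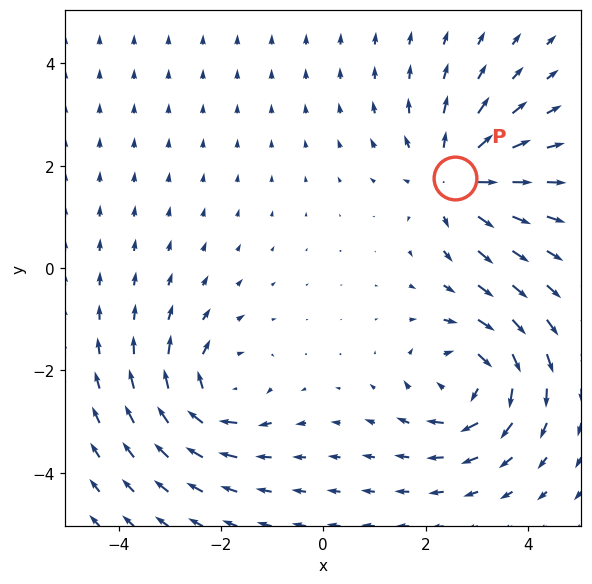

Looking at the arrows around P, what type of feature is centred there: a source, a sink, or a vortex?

At P (2.6, 1.8) the arrows spread outward. Divergence about +5, curl ≈0 — positive divergence with near-zero curl is a source.

source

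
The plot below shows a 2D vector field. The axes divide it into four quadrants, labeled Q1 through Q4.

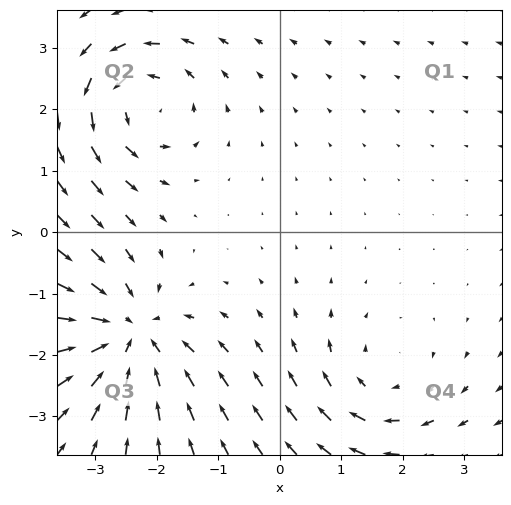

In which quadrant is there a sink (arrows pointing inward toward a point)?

Q3

The sink sits at approximately (-2.5, -1.7), which lies in quadrant Q3. The divergence there is about -5, negative as expected for a sink.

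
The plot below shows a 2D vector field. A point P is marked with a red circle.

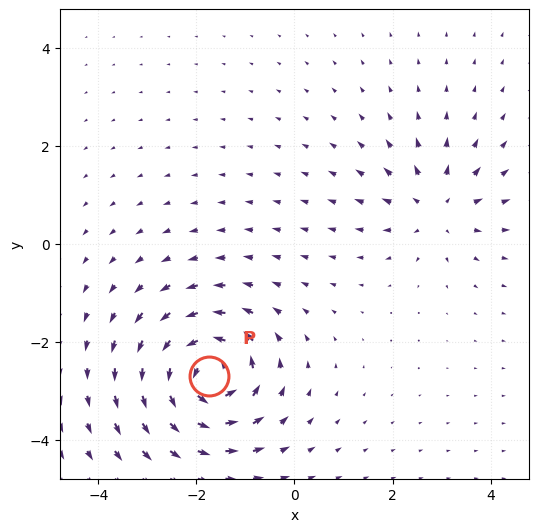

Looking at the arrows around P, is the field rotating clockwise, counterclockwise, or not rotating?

Near P at (-1.7, -2.7) the arrows circulate counterclockwise. The curl (z-component) there is about +6; positive curl means counterclockwise rotation.

counterclockwise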